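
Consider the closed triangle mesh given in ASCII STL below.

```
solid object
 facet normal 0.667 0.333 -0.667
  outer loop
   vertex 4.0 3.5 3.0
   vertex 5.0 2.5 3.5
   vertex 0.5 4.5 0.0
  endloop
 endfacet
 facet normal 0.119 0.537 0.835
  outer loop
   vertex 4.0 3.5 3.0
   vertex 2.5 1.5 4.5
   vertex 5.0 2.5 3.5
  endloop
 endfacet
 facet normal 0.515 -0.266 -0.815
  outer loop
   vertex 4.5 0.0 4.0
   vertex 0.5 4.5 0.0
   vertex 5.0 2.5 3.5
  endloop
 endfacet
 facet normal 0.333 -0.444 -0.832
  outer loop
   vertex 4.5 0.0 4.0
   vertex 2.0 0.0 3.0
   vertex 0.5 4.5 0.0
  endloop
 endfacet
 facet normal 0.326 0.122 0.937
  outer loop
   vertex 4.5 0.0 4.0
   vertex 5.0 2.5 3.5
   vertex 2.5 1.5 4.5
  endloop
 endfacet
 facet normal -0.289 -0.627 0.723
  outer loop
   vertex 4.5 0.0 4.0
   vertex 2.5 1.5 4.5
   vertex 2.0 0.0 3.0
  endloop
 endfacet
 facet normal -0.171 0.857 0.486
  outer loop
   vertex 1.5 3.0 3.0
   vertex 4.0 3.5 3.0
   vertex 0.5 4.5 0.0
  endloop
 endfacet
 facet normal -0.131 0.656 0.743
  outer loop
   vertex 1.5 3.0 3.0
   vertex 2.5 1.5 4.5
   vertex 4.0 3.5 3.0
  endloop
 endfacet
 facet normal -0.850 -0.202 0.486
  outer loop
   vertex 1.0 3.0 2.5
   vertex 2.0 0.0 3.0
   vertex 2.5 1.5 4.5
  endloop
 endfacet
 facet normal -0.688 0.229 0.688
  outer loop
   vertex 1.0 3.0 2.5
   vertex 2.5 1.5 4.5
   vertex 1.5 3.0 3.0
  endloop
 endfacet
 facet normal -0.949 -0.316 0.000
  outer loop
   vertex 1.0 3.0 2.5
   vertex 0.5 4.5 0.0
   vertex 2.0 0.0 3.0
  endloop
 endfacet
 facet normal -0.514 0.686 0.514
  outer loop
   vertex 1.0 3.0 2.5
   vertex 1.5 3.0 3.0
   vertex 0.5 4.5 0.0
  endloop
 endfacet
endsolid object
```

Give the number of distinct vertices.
8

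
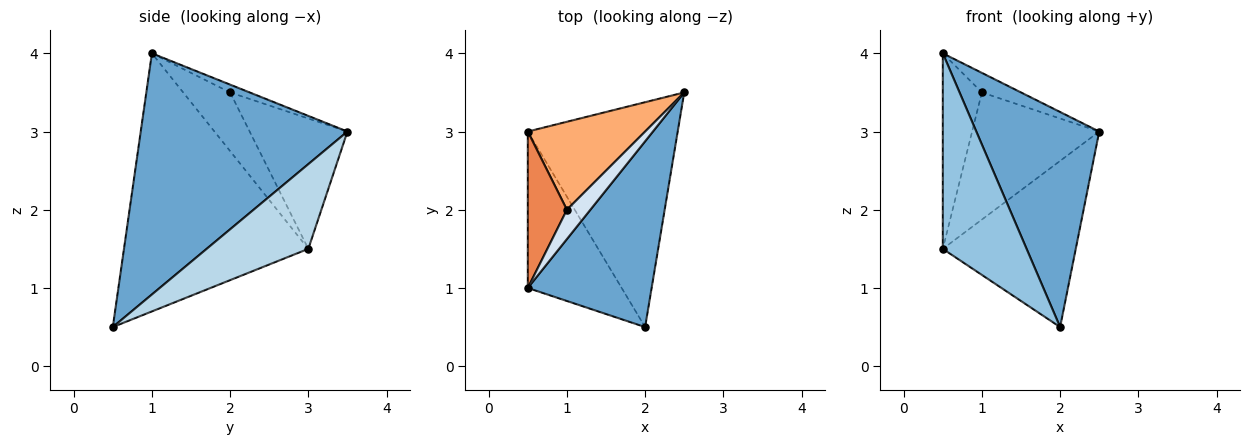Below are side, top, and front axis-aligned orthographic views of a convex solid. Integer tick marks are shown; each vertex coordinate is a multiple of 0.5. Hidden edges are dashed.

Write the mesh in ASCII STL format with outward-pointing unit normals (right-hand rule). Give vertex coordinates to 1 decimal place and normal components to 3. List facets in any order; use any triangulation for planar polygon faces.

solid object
 facet normal 0.786 -0.468 0.404
  outer loop
   vertex 2.0 0.5 0.5
   vertex 2.5 3.5 3.0
   vertex 0.5 1.0 4.0
  endloop
 endfacet
 facet normal -0.864 -0.393 -0.314
  outer loop
   vertex 0.5 3.0 1.5
   vertex 2.0 0.5 0.5
   vertex 0.5 1.0 4.0
  endloop
 endfacet
 facet normal 0.414 0.541 -0.732
  outer loop
   vertex 0.5 3.0 1.5
   vertex 2.5 3.5 3.0
   vertex 2.0 0.5 0.5
  endloop
 endfacet
 facet normal -0.267 0.535 0.802
  outer loop
   vertex 1.0 2.0 3.5
   vertex 0.5 1.0 4.0
   vertex 2.5 3.5 3.0
  endloop
 endfacet
 facet normal -0.684 0.570 0.456
  outer loop
   vertex 1.0 2.0 3.5
   vertex 0.5 3.0 1.5
   vertex 0.5 1.0 4.0
  endloop
 endfacet
 facet normal -0.535 0.695 0.481
  outer loop
   vertex 1.0 2.0 3.5
   vertex 2.5 3.5 3.0
   vertex 0.5 3.0 1.5
  endloop
 endfacet
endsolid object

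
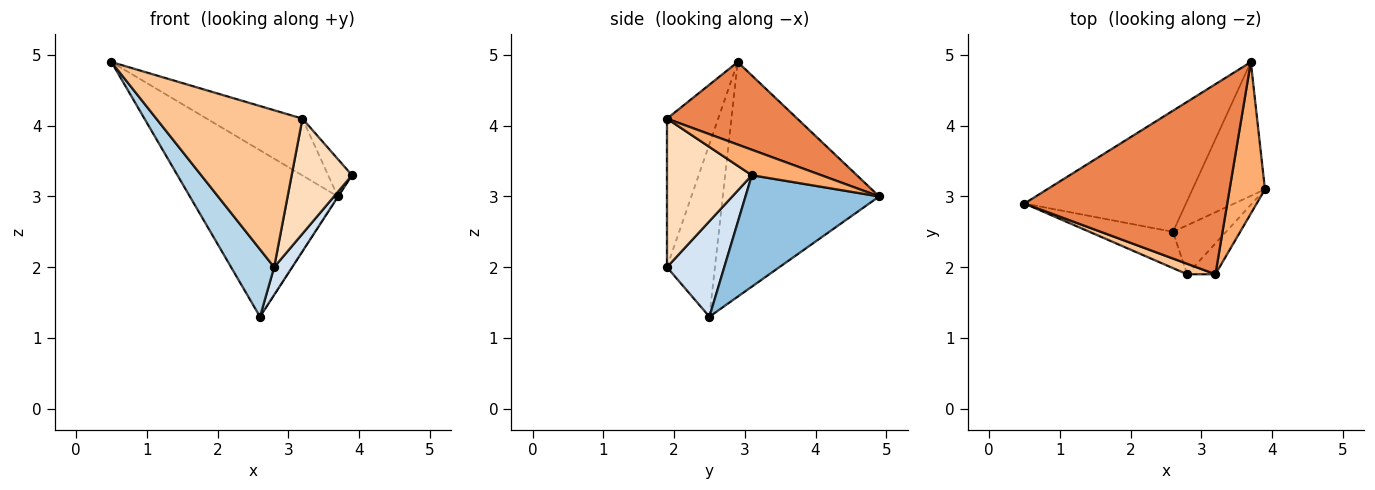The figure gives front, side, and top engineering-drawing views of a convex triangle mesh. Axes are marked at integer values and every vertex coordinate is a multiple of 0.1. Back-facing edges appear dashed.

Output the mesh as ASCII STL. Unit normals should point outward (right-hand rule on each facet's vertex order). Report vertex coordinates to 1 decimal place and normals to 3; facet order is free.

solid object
 facet normal -0.650 0.615 -0.447
  outer loop
   vertex 2.6 2.5 1.3
   vertex 0.5 2.9 4.9
   vertex 3.7 4.9 3.0
  endloop
 endfacet
 facet normal 0.838 0.002 -0.545
  outer loop
   vertex 2.6 2.5 1.3
   vertex 3.7 4.9 3.0
   vertex 3.9 3.1 3.3
  endloop
 endfacet
 facet normal -0.700 -0.628 -0.339
  outer loop
   vertex 2.8 1.9 2.0
   vertex 0.5 2.9 4.9
   vertex 2.6 2.5 1.3
  endloop
 endfacet
 facet normal 0.843 -0.265 -0.468
  outer loop
   vertex 2.8 1.9 2.0
   vertex 2.6 2.5 1.3
   vertex 3.9 3.1 3.3
  endloop
 endfacet
 facet normal 0.363 0.267 0.893
  outer loop
   vertex 3.2 1.9 4.1
   vertex 3.7 4.9 3.0
   vertex 0.5 2.9 4.9
  endloop
 endfacet
 facet normal 0.573 0.196 0.796
  outer loop
   vertex 3.2 1.9 4.1
   vertex 3.9 3.1 3.3
   vertex 3.7 4.9 3.0
  endloop
 endfacet
 facet normal -0.330 -0.942 0.063
  outer loop
   vertex 3.2 1.9 4.1
   vertex 0.5 2.9 4.9
   vertex 2.8 1.9 2.0
  endloop
 endfacet
 facet normal 0.806 -0.572 -0.153
  outer loop
   vertex 3.2 1.9 4.1
   vertex 2.8 1.9 2.0
   vertex 3.9 3.1 3.3
  endloop
 endfacet
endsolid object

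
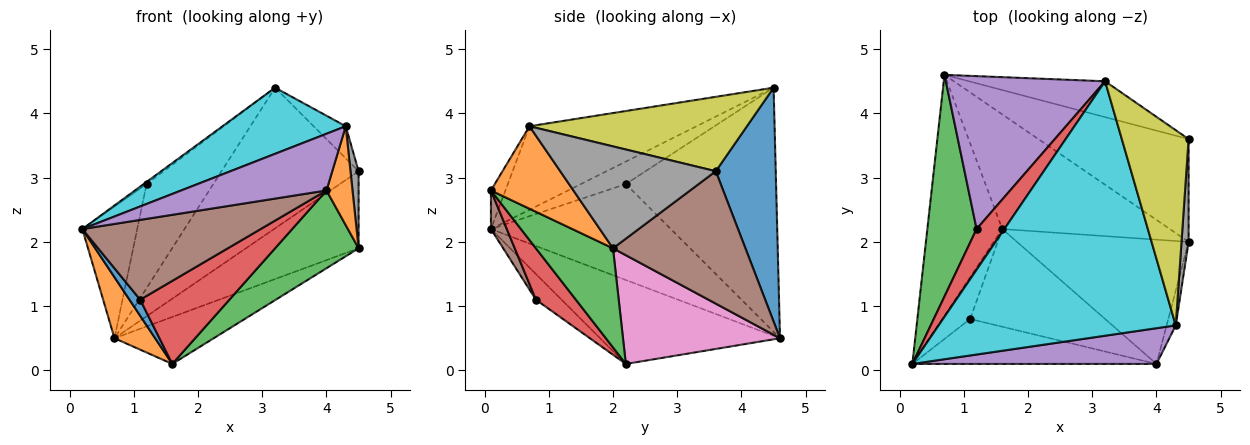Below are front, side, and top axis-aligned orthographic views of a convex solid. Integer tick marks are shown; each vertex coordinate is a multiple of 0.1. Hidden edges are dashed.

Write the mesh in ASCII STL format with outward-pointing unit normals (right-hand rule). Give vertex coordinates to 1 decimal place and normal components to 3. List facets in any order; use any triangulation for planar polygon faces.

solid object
 facet normal 0.390 0.892 -0.227
  outer loop
   vertex 3.2 4.5 4.4
   vertex 4.5 3.6 3.1
   vertex 0.7 4.6 0.5
  endloop
 endfacet
 facet normal -0.736 -0.166 -0.657
  outer loop
   vertex 1.6 2.2 0.1
   vertex 0.2 0.1 2.2
   vertex 0.7 4.6 0.5
  endloop
 endfacet
 facet normal -0.859 0.262 0.441
  outer loop
   vertex 1.2 2.2 2.9
   vertex 0.7 4.6 0.5
   vertex 0.2 0.1 2.2
  endloop
 endfacet
 facet normal -0.629 0.041 0.776
  outer loop
   vertex 1.2 2.2 2.9
   vertex 0.2 0.1 2.2
   vertex 3.2 4.5 4.4
  endloop
 endfacet
 facet normal -0.785 0.349 0.512
  outer loop
   vertex 1.2 2.2 2.9
   vertex 3.2 4.5 4.4
   vertex 0.7 4.6 0.5
  endloop
 endfacet
 facet normal 0.576 0.490 -0.654
  outer loop
   vertex 4.5 2.0 1.9
   vertex 0.7 4.6 0.5
   vertex 4.5 3.6 3.1
  endloop
 endfacet
 facet normal 0.515 0.325 -0.793
  outer loop
   vertex 4.5 2.0 1.9
   vertex 1.6 2.2 0.1
   vertex 0.7 4.6 0.5
  endloop
 endfacet
 facet normal 0.996 -0.052 0.069
  outer loop
   vertex 4.3 0.7 3.8
   vertex 4.5 2.0 1.9
   vertex 4.5 3.6 3.1
  endloop
 endfacet
 facet normal 0.740 0.109 0.664
  outer loop
   vertex 4.3 0.7 3.8
   vertex 4.5 3.6 3.1
   vertex 3.2 4.5 4.4
  endloop
 endfacet
 facet normal -0.323 -0.238 0.916
  outer loop
   vertex 4.3 0.7 3.8
   vertex 3.2 4.5 4.4
   vertex 0.2 0.1 2.2
  endloop
 endfacet
 facet normal -0.653 -0.272 -0.707
  outer loop
   vertex 1.1 0.8 1.1
   vertex 0.2 0.1 2.2
   vertex 1.6 2.2 0.1
  endloop
 endfacet
 facet normal 0.948 -0.299 -0.105
  outer loop
   vertex 4.0 0.1 2.8
   vertex 4.5 2.0 1.9
   vertex 4.3 0.7 3.8
  endloop
 endfacet
 facet normal 0.440 -0.476 -0.761
  outer loop
   vertex 4.0 0.1 2.8
   vertex 1.6 2.2 0.1
   vertex 4.5 2.0 1.9
  endloop
 endfacet
 facet normal 0.279 -0.622 -0.732
  outer loop
   vertex 4.0 0.1 2.8
   vertex 1.1 0.8 1.1
   vertex 1.6 2.2 0.1
  endloop
 endfacet
 facet normal -0.084 -0.843 0.531
  outer loop
   vertex 4.0 0.1 2.8
   vertex 4.3 0.7 3.8
   vertex 0.2 0.1 2.2
  endloop
 endfacet
 facet normal 0.077 -0.869 -0.489
  outer loop
   vertex 4.0 0.1 2.8
   vertex 0.2 0.1 2.2
   vertex 1.1 0.8 1.1
  endloop
 endfacet
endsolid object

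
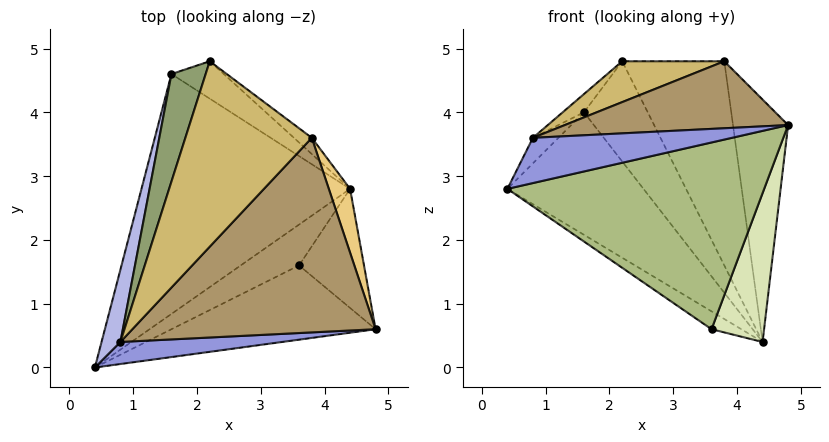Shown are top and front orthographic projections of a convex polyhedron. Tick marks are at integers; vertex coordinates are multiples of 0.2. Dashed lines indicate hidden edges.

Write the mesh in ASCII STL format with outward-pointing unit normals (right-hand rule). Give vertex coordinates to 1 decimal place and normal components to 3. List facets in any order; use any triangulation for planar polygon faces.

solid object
 facet normal -0.649 0.346 -0.678
  outer loop
   vertex 1.6 4.6 4.0
   vertex 4.4 2.8 0.4
   vertex 0.4 0.0 2.8
  endloop
 endfacet
 facet normal 0.152 0.926 -0.345
  outer loop
   vertex 1.6 4.6 4.0
   vertex 2.2 4.8 4.8
   vertex 4.4 2.8 0.4
  endloop
 endfacet
 facet normal 0.023 -0.899 0.438
  outer loop
   vertex 0.8 0.4 3.6
   vertex 0.4 0.0 2.8
   vertex 4.8 0.6 3.8
  endloop
 endfacet
 facet normal -0.912 0.137 0.387
  outer loop
   vertex 0.8 0.4 3.6
   vertex 1.6 4.6 4.0
   vertex 0.4 0.0 2.8
  endloop
 endfacet
 facet normal -0.808 0.099 0.581
  outer loop
   vertex 0.8 0.4 3.6
   vertex 2.2 4.8 4.8
   vertex 1.6 4.6 4.0
  endloop
 endfacet
 facet normal 0.206 -0.909 -0.361
  outer loop
   vertex 3.6 1.6 0.6
   vertex 4.8 0.6 3.8
   vertex 0.4 0.0 2.8
  endloop
 endfacet
 facet normal -0.639 0.308 -0.705
  outer loop
   vertex 3.6 1.6 0.6
   vertex 0.4 0.0 2.8
   vertex 4.4 2.8 0.4
  endloop
 endfacet
 facet normal 0.712 -0.548 -0.438
  outer loop
   vertex 3.6 1.6 0.6
   vertex 4.4 2.8 0.4
   vertex 4.8 0.6 3.8
  endloop
 endfacet
 facet normal -0.031 -0.325 0.945
  outer loop
   vertex 3.8 3.6 4.8
   vertex 0.8 0.4 3.6
   vertex 4.8 0.6 3.8
  endloop
 endfacet
 facet normal -0.159 -0.212 0.964
  outer loop
   vertex 3.8 3.6 4.8
   vertex 2.2 4.8 4.8
   vertex 0.8 0.4 3.6
  endloop
 endfacet
 facet normal 0.953 0.292 0.077
  outer loop
   vertex 3.8 3.6 4.8
   vertex 4.8 0.6 3.8
   vertex 4.4 2.8 0.4
  endloop
 endfacet
 facet normal 0.599 0.798 -0.064
  outer loop
   vertex 3.8 3.6 4.8
   vertex 4.4 2.8 0.4
   vertex 2.2 4.8 4.8
  endloop
 endfacet
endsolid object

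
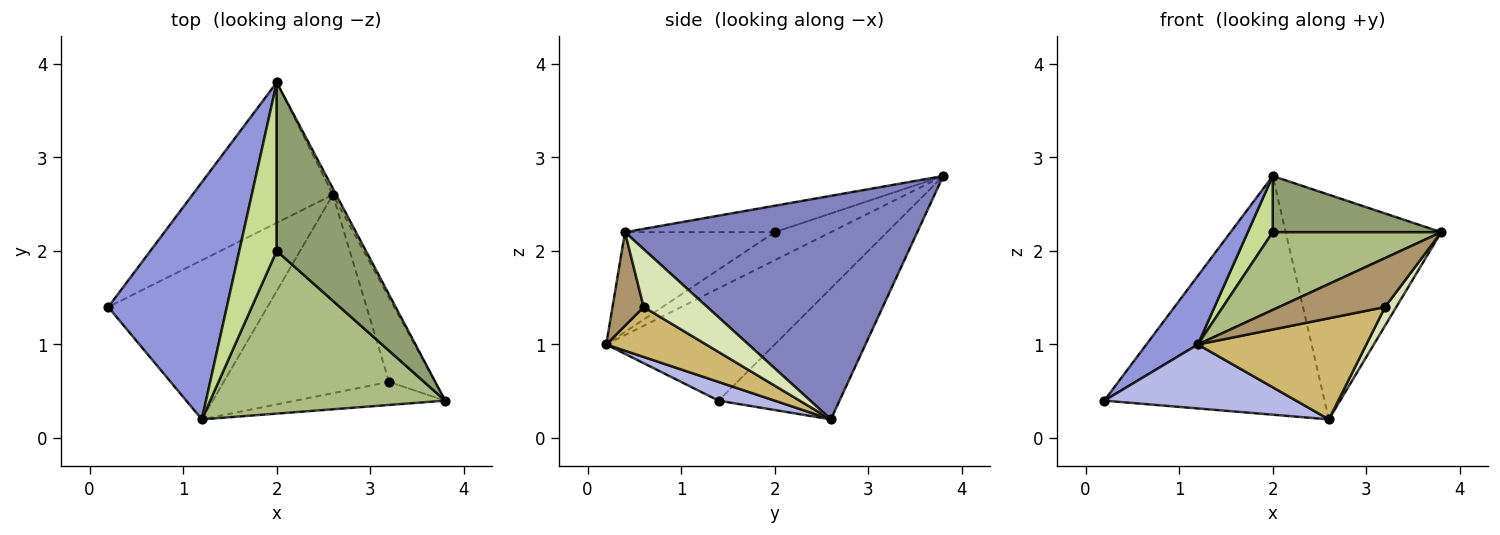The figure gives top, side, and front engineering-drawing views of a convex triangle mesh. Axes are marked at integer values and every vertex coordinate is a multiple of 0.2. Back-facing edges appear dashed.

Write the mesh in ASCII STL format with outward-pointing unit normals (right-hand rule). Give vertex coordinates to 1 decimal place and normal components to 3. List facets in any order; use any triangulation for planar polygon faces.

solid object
 facet normal -0.428 0.779 -0.458
  outer loop
   vertex 2.6 2.6 0.2
   vertex 0.2 1.4 0.4
   vertex 2.0 3.8 2.8
  endloop
 endfacet
 facet normal 0.883 0.470 -0.013
  outer loop
   vertex 2.6 2.6 0.2
   vertex 2.0 3.8 2.8
   vertex 3.8 0.4 2.2
  endloop
 endfacet
 facet normal -0.673 -0.206 0.710
  outer loop
   vertex 1.2 0.2 1.0
   vertex 2.0 3.8 2.8
   vertex 0.2 1.4 0.4
  endloop
 endfacet
 facet normal 0.109 -0.371 -0.922
  outer loop
   vertex 1.2 0.2 1.0
   vertex 0.2 1.4 0.4
   vertex 2.6 2.6 0.2
  endloop
 endfacet
 facet normal -0.271 -0.304 0.913
  outer loop
   vertex 2.0 2.0 2.2
   vertex 3.8 0.4 2.2
   vertex 2.0 3.8 2.8
  endloop
 endfacet
 facet normal -0.358 -0.403 0.843
  outer loop
   vertex 2.0 2.0 2.2
   vertex 1.2 0.2 1.0
   vertex 3.8 0.4 2.2
  endloop
 endfacet
 facet normal -0.580 -0.258 0.773
  outer loop
   vertex 2.0 2.0 2.2
   vertex 2.0 3.8 2.8
   vertex 1.2 0.2 1.0
  endloop
 endfacet
 facet normal 0.776 -0.137 -0.616
  outer loop
   vertex 3.2 0.6 1.4
   vertex 2.6 2.6 0.2
   vertex 3.8 0.4 2.2
  endloop
 endfacet
 facet normal 0.257 -0.874 -0.411
  outer loop
   vertex 3.2 0.6 1.4
   vertex 3.8 0.4 2.2
   vertex 1.2 0.2 1.0
  endloop
 endfacet
 facet normal 0.260 -0.438 -0.860
  outer loop
   vertex 3.2 0.6 1.4
   vertex 1.2 0.2 1.0
   vertex 2.6 2.6 0.2
  endloop
 endfacet
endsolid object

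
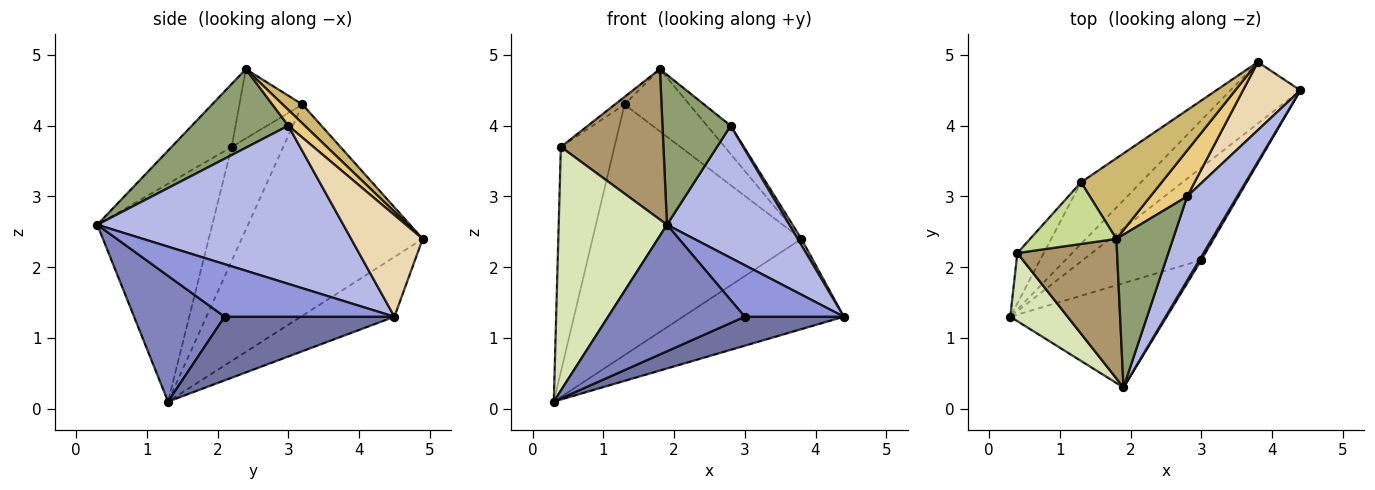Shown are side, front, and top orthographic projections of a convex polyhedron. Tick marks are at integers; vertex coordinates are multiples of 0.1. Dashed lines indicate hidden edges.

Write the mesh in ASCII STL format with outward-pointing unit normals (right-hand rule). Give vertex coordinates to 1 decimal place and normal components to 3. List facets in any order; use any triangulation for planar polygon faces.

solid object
 facet normal 0.456 -0.266 -0.849
  outer loop
   vertex 3.0 2.1 1.3
   vertex 0.3 1.3 0.1
   vertex 4.4 4.5 1.3
  endloop
 endfacet
 facet normal 0.455 -0.687 -0.566
  outer loop
   vertex 3.0 2.1 1.3
   vertex 1.9 0.3 2.6
   vertex 0.3 1.3 0.1
  endloop
 endfacet
 facet normal 0.863 -0.504 0.033
  outer loop
   vertex 3.0 2.1 1.3
   vertex 4.4 4.5 1.3
   vertex 1.9 0.3 2.6
  endloop
 endfacet
 facet normal 0.861 -0.428 0.272
  outer loop
   vertex 2.8 3.0 4.0
   vertex 1.9 0.3 2.6
   vertex 4.4 4.5 1.3
  endloop
 endfacet
 facet normal 0.704 -0.497 0.507
  outer loop
   vertex 2.8 3.0 4.0
   vertex 1.8 2.4 4.8
   vertex 1.9 0.3 2.6
  endloop
 endfacet
 facet normal -0.685 0.711 -0.159
  outer loop
   vertex 0.4 2.2 3.7
   vertex 1.3 3.2 4.3
   vertex 0.3 1.3 0.1
  endloop
 endfacet
 facet normal -0.623 0.095 0.776
  outer loop
   vertex 0.4 2.2 3.7
   vertex 1.8 2.4 4.8
   vertex 1.3 3.2 4.3
  endloop
 endfacet
 facet normal -0.715 -0.673 0.188
  outer loop
   vertex 0.4 2.2 3.7
   vertex 0.3 1.3 0.1
   vertex 1.9 0.3 2.6
  endloop
 endfacet
 facet normal -0.395 -0.673 0.625
  outer loop
   vertex 0.4 2.2 3.7
   vertex 1.9 0.3 2.6
   vertex 1.8 2.4 4.8
  endloop
 endfacet
 facet normal 0.183 0.601 0.778
  outer loop
   vertex 3.8 4.9 2.4
   vertex 1.3 3.2 4.3
   vertex 1.8 2.4 4.8
  endloop
 endfacet
 facet normal 0.344 0.492 0.800
  outer loop
   vertex 3.8 4.9 2.4
   vertex 1.8 2.4 4.8
   vertex 2.8 3.0 4.0
  endloop
 endfacet
 facet normal 0.870 -0.045 0.491
  outer loop
   vertex 3.8 4.9 2.4
   vertex 2.8 3.0 4.0
   vertex 4.4 4.5 1.3
  endloop
 endfacet
 facet normal -0.433 0.745 -0.507
  outer loop
   vertex 3.8 4.9 2.4
   vertex 4.4 4.5 1.3
   vertex 0.3 1.3 0.1
  endloop
 endfacet
 facet normal -0.644 0.743 -0.183
  outer loop
   vertex 3.8 4.9 2.4
   vertex 0.3 1.3 0.1
   vertex 1.3 3.2 4.3
  endloop
 endfacet
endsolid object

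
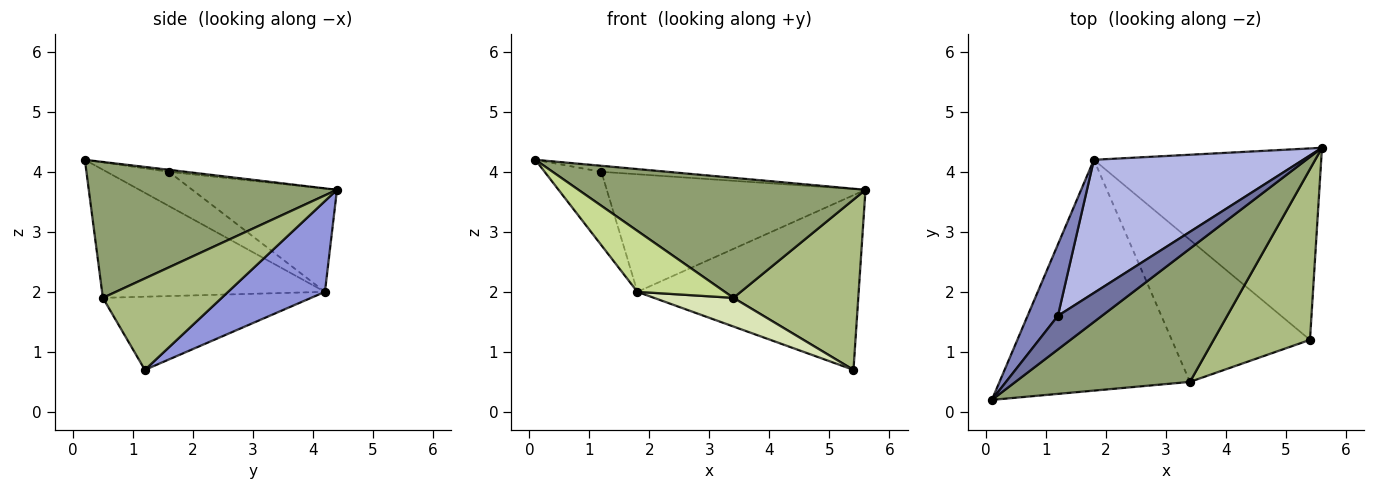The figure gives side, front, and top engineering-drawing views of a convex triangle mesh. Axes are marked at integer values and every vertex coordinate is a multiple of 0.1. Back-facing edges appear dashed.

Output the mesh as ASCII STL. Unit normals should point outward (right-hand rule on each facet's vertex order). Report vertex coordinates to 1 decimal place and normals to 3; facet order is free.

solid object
 facet normal -0.045 0.176 0.983
  outer loop
   vertex 1.2 1.6 4.0
   vertex 0.1 0.2 4.2
   vertex 5.6 4.4 3.7
  endloop
 endfacet
 facet normal -0.618 0.564 0.548
  outer loop
   vertex 1.8 4.2 2.0
   vertex 0.1 0.2 4.2
   vertex 1.2 1.6 4.0
  endloop
 endfacet
 facet normal 0.283 0.647 -0.708
  outer loop
   vertex 1.8 4.2 2.0
   vertex 5.6 4.4 3.7
   vertex 5.4 1.2 0.7
  endloop
 endfacet
 facet normal -0.347 0.621 0.703
  outer loop
   vertex 1.8 4.2 2.0
   vertex 1.2 1.6 4.0
   vertex 5.6 4.4 3.7
  endloop
 endfacet
 facet normal 0.501 -0.579 0.643
  outer loop
   vertex 3.4 0.5 1.9
   vertex 5.6 4.4 3.7
   vertex 0.1 0.2 4.2
  endloop
 endfacet
 facet normal 0.558 -0.586 0.588
  outer loop
   vertex 3.4 0.5 1.9
   vertex 5.4 1.2 0.7
   vertex 5.6 4.4 3.7
  endloop
 endfacet
 facet normal -0.545 -0.214 -0.810
  outer loop
   vertex 3.4 0.5 1.9
   vertex 0.1 0.2 4.2
   vertex 1.8 4.2 2.0
  endloop
 endfacet
 facet normal -0.461 -0.176 -0.870
  outer loop
   vertex 3.4 0.5 1.9
   vertex 1.8 4.2 2.0
   vertex 5.4 1.2 0.7
  endloop
 endfacet
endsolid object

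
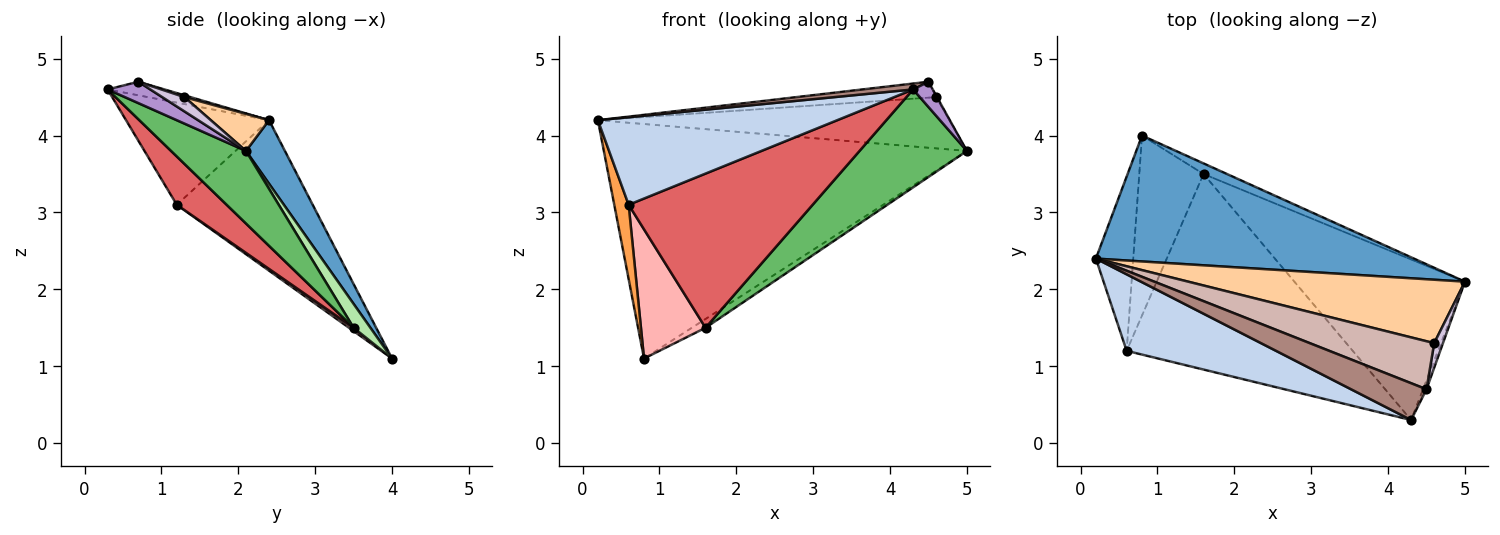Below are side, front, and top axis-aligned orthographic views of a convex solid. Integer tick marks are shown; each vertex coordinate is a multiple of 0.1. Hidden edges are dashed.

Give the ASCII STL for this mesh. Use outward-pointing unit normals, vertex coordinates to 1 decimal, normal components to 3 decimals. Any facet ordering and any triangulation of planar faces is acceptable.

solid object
 facet normal 0.094 0.877 0.471
  outer loop
   vertex 0.8 4.0 1.1
   vertex 0.2 2.4 4.2
   vertex 5.0 2.1 3.8
  endloop
 endfacet
 facet normal -0.410 -0.687 0.600
  outer loop
   vertex 0.6 1.2 3.1
   vertex 4.3 0.3 4.6
   vertex 0.2 2.4 4.2
  endloop
 endfacet
 facet normal -0.965 -0.102 -0.240
  outer loop
   vertex 0.6 1.2 3.1
   vertex 0.2 2.4 4.2
   vertex 0.8 4.0 1.1
  endloop
 endfacet
 facet normal 0.104 0.625 0.774
  outer loop
   vertex 4.6 1.3 4.5
   vertex 5.0 2.1 3.8
   vertex 0.2 2.4 4.2
  endloop
 endfacet
 facet normal 0.341 -0.489 -0.802
  outer loop
   vertex 1.6 3.5 1.5
   vertex 5.0 2.1 3.8
   vertex 4.3 0.3 4.6
  endloop
 endfacet
 facet normal 0.617 0.502 -0.606
  outer loop
   vertex 1.6 3.5 1.5
   vertex 0.8 4.0 1.1
   vertex 5.0 2.1 3.8
  endloop
 endfacet
 facet normal 0.165 -0.611 -0.774
  outer loop
   vertex 1.6 3.5 1.5
   vertex 4.3 0.3 4.6
   vertex 0.6 1.2 3.1
  endloop
 endfacet
 facet normal 0.042 -0.583 -0.812
  outer loop
   vertex 1.6 3.5 1.5
   vertex 0.6 1.2 3.1
   vertex 0.8 4.0 1.1
  endloop
 endfacet
 facet normal 0.899 -0.414 -0.144
  outer loop
   vertex 4.5 0.7 4.7
   vertex 4.3 0.3 4.6
   vertex 5.0 2.1 3.8
  endloop
 endfacet
 facet normal 0.851 0.033 0.524
  outer loop
   vertex 4.5 0.7 4.7
   vertex 5.0 2.1 3.8
   vertex 4.6 1.3 4.5
  endloop
 endfacet
 facet normal -0.175 -0.156 0.972
  outer loop
   vertex 4.5 0.7 4.7
   vertex 0.2 2.4 4.2
   vertex 4.3 0.3 4.6
  endloop
 endfacet
 facet normal 0.014 0.314 0.949
  outer loop
   vertex 4.5 0.7 4.7
   vertex 4.6 1.3 4.5
   vertex 0.2 2.4 4.2
  endloop
 endfacet
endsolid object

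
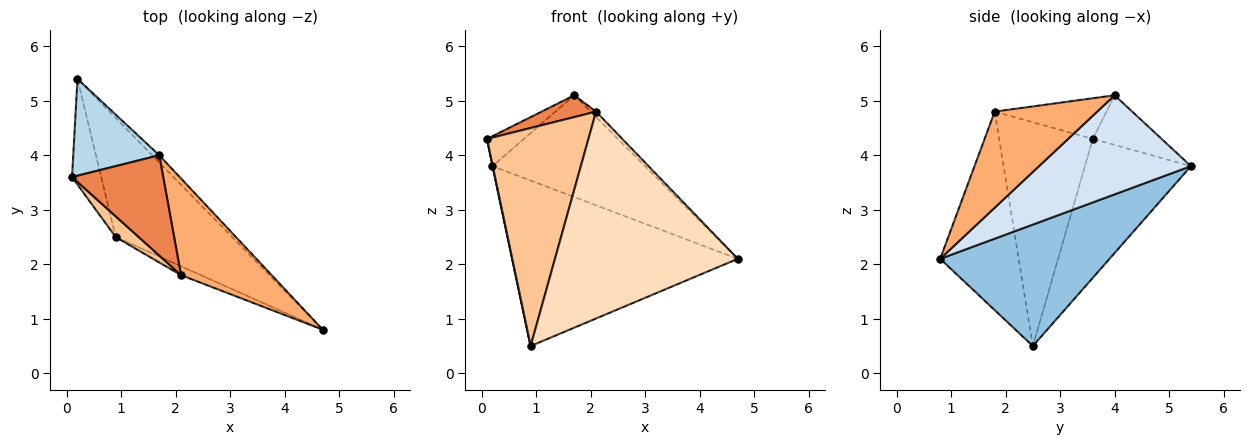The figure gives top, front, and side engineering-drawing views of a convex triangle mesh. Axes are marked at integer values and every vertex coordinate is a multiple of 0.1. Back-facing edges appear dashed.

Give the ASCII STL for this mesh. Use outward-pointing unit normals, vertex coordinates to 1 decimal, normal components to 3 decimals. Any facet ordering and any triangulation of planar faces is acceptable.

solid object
 facet normal -0.979 -0.003 -0.205
  outer loop
   vertex 0.9 2.5 0.5
   vertex 0.1 3.6 4.3
   vertex 0.2 5.4 3.8
  endloop
 endfacet
 facet normal 0.520 0.693 -0.499
  outer loop
   vertex 0.9 2.5 0.5
   vertex 0.2 5.4 3.8
   vertex 4.7 0.8 2.1
  endloop
 endfacet
 facet normal -0.483 0.259 0.836
  outer loop
   vertex 1.7 4.0 5.1
   vertex 0.2 5.4 3.8
   vertex 0.1 3.6 4.3
  endloop
 endfacet
 facet normal 0.705 0.708 -0.051
  outer loop
   vertex 1.7 4.0 5.1
   vertex 4.7 0.8 2.1
   vertex 0.2 5.4 3.8
  endloop
 endfacet
 facet normal -0.399 -0.195 0.896
  outer loop
   vertex 2.1 1.8 4.8
   vertex 1.7 4.0 5.1
   vertex 0.1 3.6 4.3
  endloop
 endfacet
 facet normal 0.727 0.039 0.686
  outer loop
   vertex 2.1 1.8 4.8
   vertex 4.7 0.8 2.1
   vertex 1.7 4.0 5.1
  endloop
 endfacet
 facet normal -0.677 -0.733 0.070
  outer loop
   vertex 2.1 1.8 4.8
   vertex 0.1 3.6 4.3
   vertex 0.9 2.5 0.5
  endloop
 endfacet
 facet normal -0.394 -0.918 -0.039
  outer loop
   vertex 2.1 1.8 4.8
   vertex 0.9 2.5 0.5
   vertex 4.7 0.8 2.1
  endloop
 endfacet
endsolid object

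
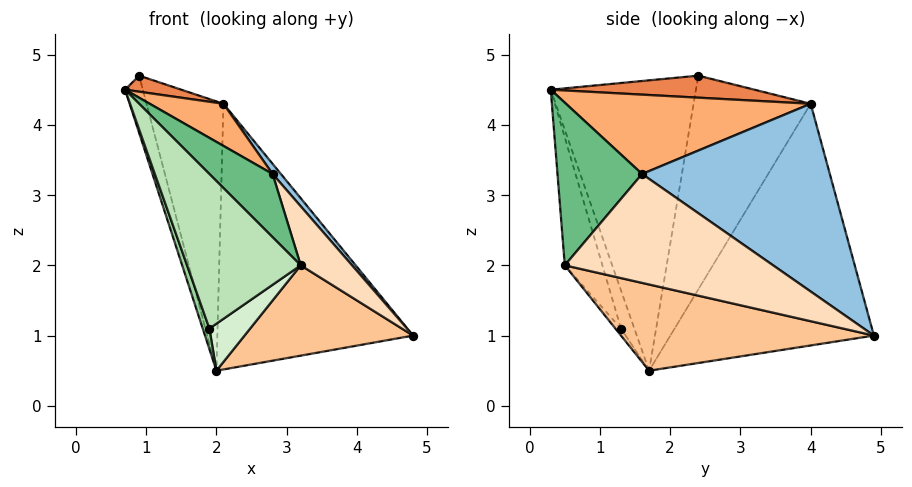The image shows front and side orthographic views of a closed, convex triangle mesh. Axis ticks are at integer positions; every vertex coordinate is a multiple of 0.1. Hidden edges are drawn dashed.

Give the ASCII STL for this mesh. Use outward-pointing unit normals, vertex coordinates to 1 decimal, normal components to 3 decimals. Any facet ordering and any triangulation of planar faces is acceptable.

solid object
 facet normal -0.956 0.117 -0.270
  outer loop
   vertex 2.0 1.7 0.5
   vertex 0.7 0.3 4.5
   vertex 0.9 2.4 4.7
  endloop
 endfacet
 facet normal 0.778 -0.034 0.627
  outer loop
   vertex 2.1 4.0 4.3
   vertex 2.8 1.6 3.3
   vertex 4.8 4.9 1.0
  endloop
 endfacet
 facet normal -0.669 0.644 -0.372
  outer loop
   vertex 2.1 4.0 4.3
   vertex 4.8 4.9 1.0
   vertex 2.0 1.7 0.5
  endloop
 endfacet
 facet normal -0.798 0.524 -0.296
  outer loop
   vertex 2.1 4.0 4.3
   vertex 2.0 1.7 0.5
   vertex 0.9 2.4 4.7
  endloop
 endfacet
 facet normal 0.463 -0.128 0.877
  outer loop
   vertex 2.1 4.0 4.3
   vertex 0.9 2.4 4.7
   vertex 0.7 0.3 4.5
  endloop
 endfacet
 facet normal 0.566 -0.171 0.806
  outer loop
   vertex 2.1 4.0 4.3
   vertex 0.7 0.3 4.5
   vertex 2.8 1.6 3.3
  endloop
 endfacet
 facet normal 0.557 -0.371 -0.743
  outer loop
   vertex 3.2 0.5 2.0
   vertex 2.0 1.7 0.5
   vertex 4.8 4.9 1.0
  endloop
 endfacet
 facet normal 0.868 -0.214 0.448
  outer loop
   vertex 3.2 0.5 2.0
   vertex 4.8 4.9 1.0
   vertex 2.8 1.6 3.3
  endloop
 endfacet
 facet normal 0.640 -0.478 0.602
  outer loop
   vertex 3.2 0.5 2.0
   vertex 2.8 1.6 3.3
   vertex 0.7 0.3 4.5
  endloop
 endfacet
 facet normal -0.816 -0.408 -0.408
  outer loop
   vertex 1.9 1.3 1.1
   vertex 0.7 0.3 4.5
   vertex 2.0 1.7 0.5
  endloop
 endfacet
 facet normal -0.293 -0.884 -0.363
  outer loop
   vertex 1.9 1.3 1.1
   vertex 3.2 0.5 2.0
   vertex 0.7 0.3 4.5
  endloop
 endfacet
 facet normal -0.113 -0.818 -0.564
  outer loop
   vertex 1.9 1.3 1.1
   vertex 2.0 1.7 0.5
   vertex 3.2 0.5 2.0
  endloop
 endfacet
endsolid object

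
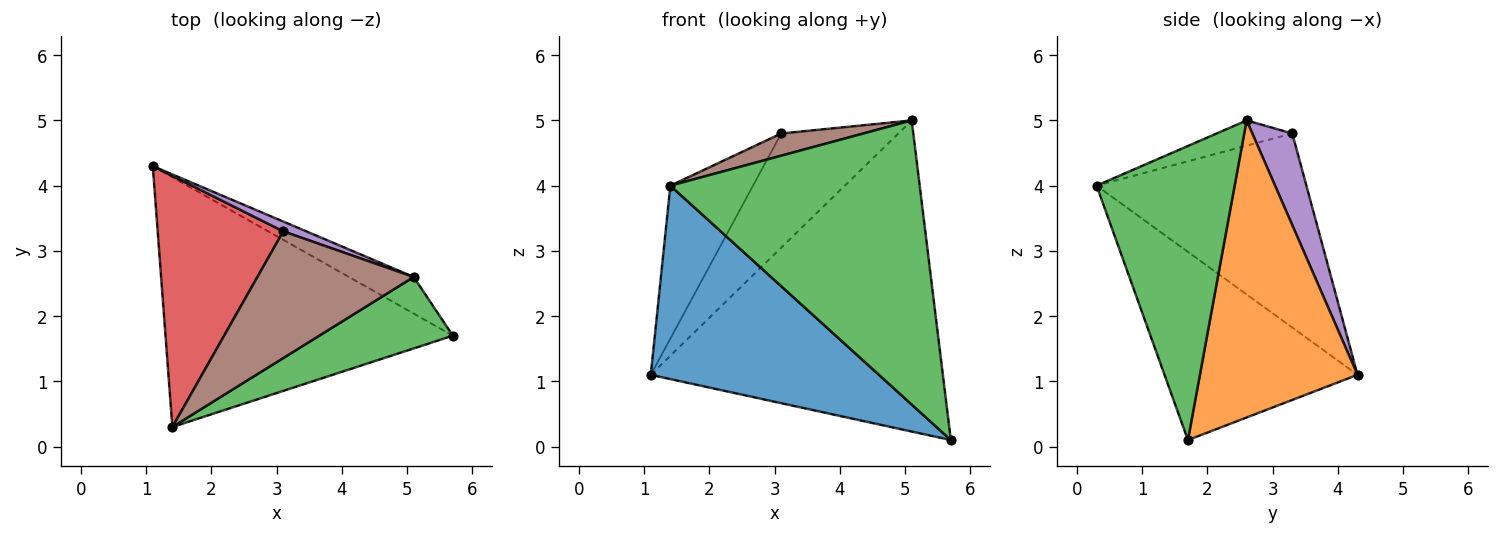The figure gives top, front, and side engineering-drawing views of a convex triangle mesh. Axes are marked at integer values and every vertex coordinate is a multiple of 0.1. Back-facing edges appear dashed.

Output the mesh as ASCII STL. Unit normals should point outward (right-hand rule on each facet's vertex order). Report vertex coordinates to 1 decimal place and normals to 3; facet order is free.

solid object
 facet normal -0.460 -0.544 -0.702
  outer loop
   vertex 1.4 0.3 4.0
   vertex 1.1 4.3 1.1
   vertex 5.7 1.7 0.1
  endloop
 endfacet
 facet normal 0.472 0.875 -0.103
  outer loop
   vertex 5.1 2.6 5.0
   vertex 5.7 1.7 0.1
   vertex 1.1 4.3 1.1
  endloop
 endfacet
 facet normal 0.473 -0.854 0.215
  outer loop
   vertex 5.1 2.6 5.0
   vertex 1.4 0.3 4.0
   vertex 5.7 1.7 0.1
  endloop
 endfacet
 facet normal -0.797 0.314 0.516
  outer loop
   vertex 3.1 3.3 4.8
   vertex 1.1 4.3 1.1
   vertex 1.4 0.3 4.0
  endloop
 endfacet
 facet normal 0.322 0.943 0.081
  outer loop
   vertex 3.1 3.3 4.8
   vertex 5.1 2.6 5.0
   vertex 1.1 4.3 1.1
  endloop
 endfacet
 facet normal -0.157 -0.170 0.973
  outer loop
   vertex 3.1 3.3 4.8
   vertex 1.4 0.3 4.0
   vertex 5.1 2.6 5.0
  endloop
 endfacet
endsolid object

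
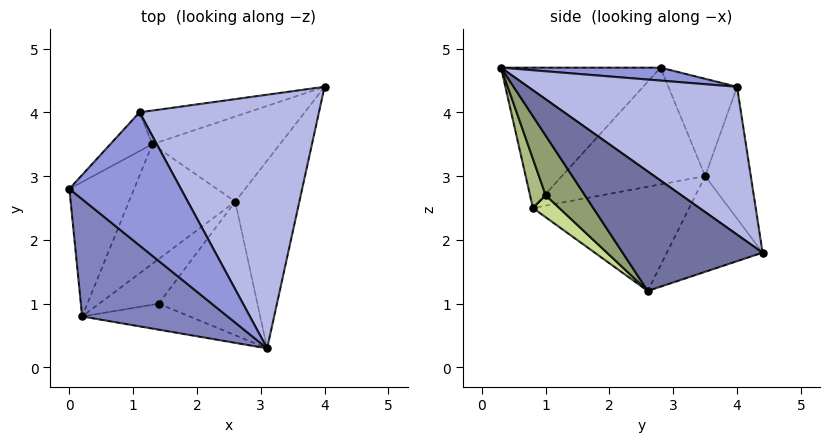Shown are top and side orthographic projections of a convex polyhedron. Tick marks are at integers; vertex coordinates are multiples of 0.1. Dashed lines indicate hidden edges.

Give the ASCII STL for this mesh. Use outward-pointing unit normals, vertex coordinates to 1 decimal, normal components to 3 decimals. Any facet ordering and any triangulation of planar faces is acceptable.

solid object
 facet normal 0.779 -0.467 -0.418
  outer loop
   vertex 2.6 2.6 1.2
   vertex 4.0 4.4 1.8
   vertex 3.1 0.3 4.7
  endloop
 endfacet
 facet normal -0.526 -0.652 0.545
  outer loop
   vertex 0.2 0.8 2.5
   vertex 3.1 0.3 4.7
   vertex 0.0 2.8 4.7
  endloop
 endfacet
 facet normal 0.114 0.141 0.983
  outer loop
   vertex 1.1 4.0 4.4
   vertex 0.0 2.8 4.7
   vertex 3.1 0.3 4.7
  endloop
 endfacet
 facet normal 0.589 0.376 0.715
  outer loop
   vertex 1.1 4.0 4.4
   vertex 3.1 0.3 4.7
   vertex 4.0 4.4 1.8
  endloop
 endfacet
 facet normal 0.333 -0.766 -0.551
  outer loop
   vertex 1.4 1.0 2.7
   vertex 2.6 2.6 1.2
   vertex 3.1 0.3 4.7
  endloop
 endfacet
 facet normal 0.222 -0.846 -0.485
  outer loop
   vertex 1.4 1.0 2.7
   vertex 3.1 0.3 4.7
   vertex 0.2 0.8 2.5
  endloop
 endfacet
 facet normal 0.228 -0.752 -0.619
  outer loop
   vertex 1.4 1.0 2.7
   vertex 0.2 0.8 2.5
   vertex 2.6 2.6 1.2
  endloop
 endfacet
 facet normal -0.484 0.591 -0.645
  outer loop
   vertex 1.3 3.5 3.0
   vertex 4.0 4.4 1.8
   vertex 2.6 2.6 1.2
  endloop
 endfacet
 facet normal -0.434 0.827 -0.357
  outer loop
   vertex 1.3 3.5 3.0
   vertex 1.1 4.0 4.4
   vertex 4.0 4.4 1.8
  endloop
 endfacet
 facet normal -0.646 0.385 -0.659
  outer loop
   vertex 1.3 3.5 3.0
   vertex 2.6 2.6 1.2
   vertex 0.2 0.8 2.5
  endloop
 endfacet
 facet normal -0.799 0.407 -0.443
  outer loop
   vertex 1.3 3.5 3.0
   vertex 0.2 0.8 2.5
   vertex 0.0 2.8 4.7
  endloop
 endfacet
 facet normal -0.737 0.596 -0.318
  outer loop
   vertex 1.3 3.5 3.0
   vertex 0.0 2.8 4.7
   vertex 1.1 4.0 4.4
  endloop
 endfacet
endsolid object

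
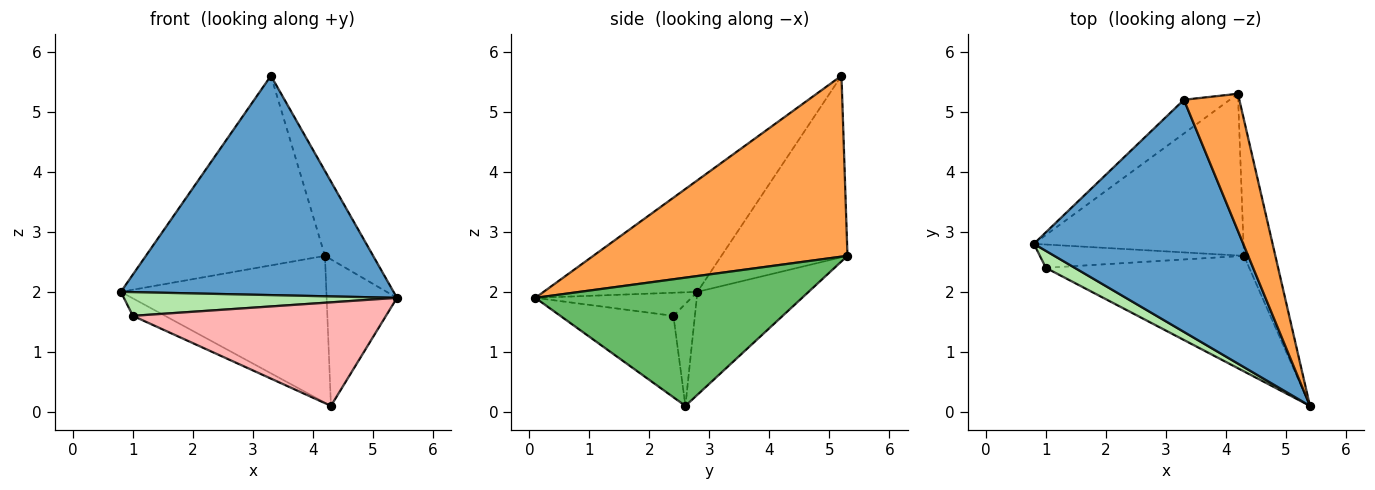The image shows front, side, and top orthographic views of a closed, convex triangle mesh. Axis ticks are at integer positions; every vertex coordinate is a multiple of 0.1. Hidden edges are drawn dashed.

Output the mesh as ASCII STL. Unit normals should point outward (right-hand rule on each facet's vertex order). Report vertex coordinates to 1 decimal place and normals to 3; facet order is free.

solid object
 facet normal -0.361 -0.640 0.678
  outer loop
   vertex 3.3 5.2 5.6
   vertex 0.8 2.8 2.0
   vertex 5.4 0.1 1.9
  endloop
 endfacet
 facet normal -0.570 0.809 -0.144
  outer loop
   vertex 3.3 5.2 5.6
   vertex 4.2 5.3 2.6
   vertex 0.8 2.8 2.0
  endloop
 endfacet
 facet normal 0.941 0.178 0.288
  outer loop
   vertex 3.3 5.2 5.6
   vertex 5.4 0.1 1.9
   vertex 4.2 5.3 2.6
  endloop
 endfacet
 facet normal -0.342 0.632 -0.696
  outer loop
   vertex 4.3 2.6 0.1
   vertex 0.8 2.8 2.0
   vertex 4.2 5.3 2.6
  endloop
 endfacet
 facet normal 0.941 0.248 -0.230
  outer loop
   vertex 4.3 2.6 0.1
   vertex 4.2 5.3 2.6
   vertex 5.4 0.1 1.9
  endloop
 endfacet
 facet normal -0.422 -0.738 0.527
  outer loop
   vertex 1.0 2.4 1.6
   vertex 5.4 0.1 1.9
   vertex 0.8 2.8 2.0
  endloop
 endfacet
 facet normal -0.371 0.557 -0.743
  outer loop
   vertex 1.0 2.4 1.6
   vertex 0.8 2.8 2.0
   vertex 4.3 2.6 0.1
  endloop
 endfacet
 facet normal -0.286 -0.640 -0.714
  outer loop
   vertex 1.0 2.4 1.6
   vertex 4.3 2.6 0.1
   vertex 5.4 0.1 1.9
  endloop
 endfacet
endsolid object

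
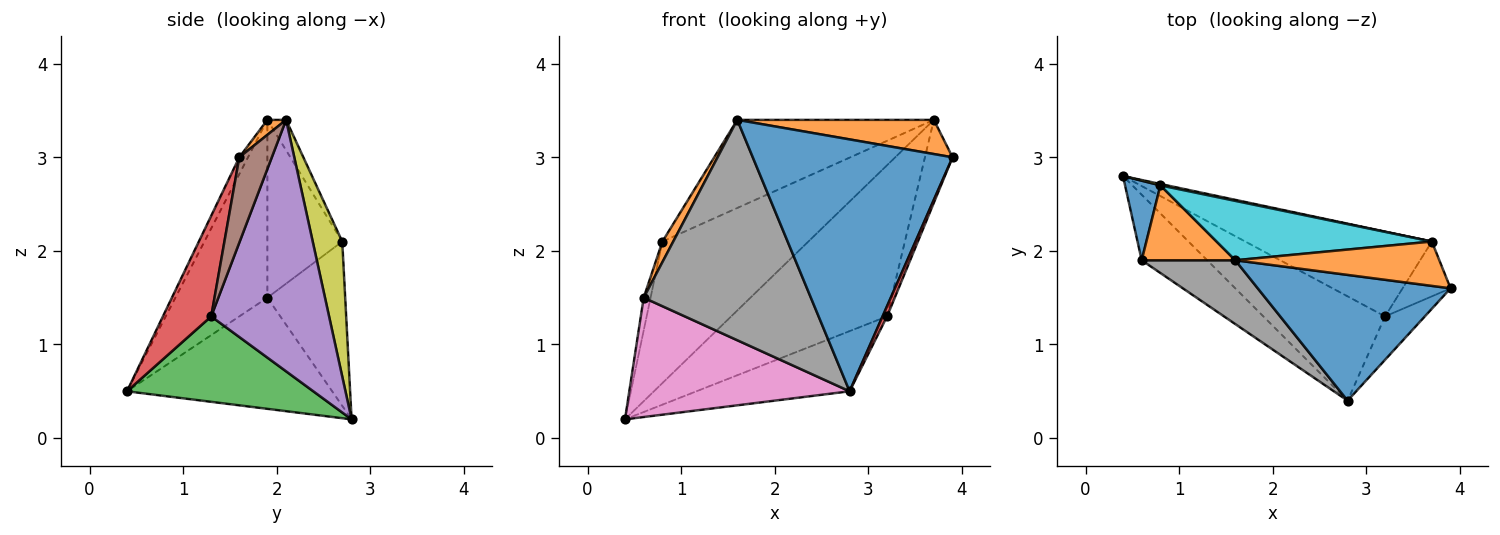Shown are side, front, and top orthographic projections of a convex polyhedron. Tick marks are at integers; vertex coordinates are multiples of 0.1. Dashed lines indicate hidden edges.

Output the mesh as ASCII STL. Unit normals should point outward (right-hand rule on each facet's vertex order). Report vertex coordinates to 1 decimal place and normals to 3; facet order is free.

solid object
 facet normal -0.039 -0.894 0.446
  outer loop
   vertex 1.6 1.9 3.4
   vertex 2.8 0.4 0.5
   vertex 3.9 1.6 3.0
  endloop
 endfacet
 facet normal 0.058 -0.609 0.791
  outer loop
   vertex 1.6 1.9 3.4
   vertex 3.9 1.6 3.0
   vertex 3.7 2.1 3.4
  endloop
 endfacet
 facet normal 0.520 0.427 -0.740
  outer loop
   vertex 3.2 1.3 1.3
   vertex 2.8 0.4 0.5
   vertex 0.4 2.8 0.2
  endloop
 endfacet
 facet normal 0.927 -0.086 -0.366
  outer loop
   vertex 3.2 1.3 1.3
   vertex 3.9 1.6 3.0
   vertex 2.8 0.4 0.5
  endloop
 endfacet
 facet normal 0.551 0.728 -0.408
  outer loop
   vertex 3.2 1.3 1.3
   vertex 0.4 2.8 0.2
   vertex 3.7 2.1 3.4
  endloop
 endfacet
 facet normal 0.701 0.595 -0.394
  outer loop
   vertex 3.2 1.3 1.3
   vertex 3.7 2.1 3.4
   vertex 3.9 1.6 3.0
  endloop
 endfacet
 facet normal -0.632 -0.679 -0.373
  outer loop
   vertex 0.6 1.9 1.5
   vertex 0.4 2.8 0.2
   vertex 2.8 0.4 0.5
  endloop
 endfacet
 facet normal -0.467 -0.849 0.246
  outer loop
   vertex 0.6 1.9 1.5
   vertex 2.8 0.4 0.5
   vertex 1.6 1.9 3.4
  endloop
 endfacet
 facet normal 0.198 0.980 0.010
  outer loop
   vertex 0.8 2.7 2.1
   vertex 3.7 2.1 3.4
   vertex 0.4 2.8 0.2
  endloop
 endfacet
 facet normal -0.079 0.827 0.557
  outer loop
   vertex 0.8 2.7 2.1
   vertex 1.6 1.9 3.4
   vertex 3.7 2.1 3.4
  endloop
 endfacet
 facet normal -0.974 0.086 0.210
  outer loop
   vertex 0.8 2.7 2.1
   vertex 0.4 2.8 0.2
   vertex 0.6 1.9 1.5
  endloop
 endfacet
 facet normal -0.878 -0.127 0.462
  outer loop
   vertex 0.8 2.7 2.1
   vertex 0.6 1.9 1.5
   vertex 1.6 1.9 3.4
  endloop
 endfacet
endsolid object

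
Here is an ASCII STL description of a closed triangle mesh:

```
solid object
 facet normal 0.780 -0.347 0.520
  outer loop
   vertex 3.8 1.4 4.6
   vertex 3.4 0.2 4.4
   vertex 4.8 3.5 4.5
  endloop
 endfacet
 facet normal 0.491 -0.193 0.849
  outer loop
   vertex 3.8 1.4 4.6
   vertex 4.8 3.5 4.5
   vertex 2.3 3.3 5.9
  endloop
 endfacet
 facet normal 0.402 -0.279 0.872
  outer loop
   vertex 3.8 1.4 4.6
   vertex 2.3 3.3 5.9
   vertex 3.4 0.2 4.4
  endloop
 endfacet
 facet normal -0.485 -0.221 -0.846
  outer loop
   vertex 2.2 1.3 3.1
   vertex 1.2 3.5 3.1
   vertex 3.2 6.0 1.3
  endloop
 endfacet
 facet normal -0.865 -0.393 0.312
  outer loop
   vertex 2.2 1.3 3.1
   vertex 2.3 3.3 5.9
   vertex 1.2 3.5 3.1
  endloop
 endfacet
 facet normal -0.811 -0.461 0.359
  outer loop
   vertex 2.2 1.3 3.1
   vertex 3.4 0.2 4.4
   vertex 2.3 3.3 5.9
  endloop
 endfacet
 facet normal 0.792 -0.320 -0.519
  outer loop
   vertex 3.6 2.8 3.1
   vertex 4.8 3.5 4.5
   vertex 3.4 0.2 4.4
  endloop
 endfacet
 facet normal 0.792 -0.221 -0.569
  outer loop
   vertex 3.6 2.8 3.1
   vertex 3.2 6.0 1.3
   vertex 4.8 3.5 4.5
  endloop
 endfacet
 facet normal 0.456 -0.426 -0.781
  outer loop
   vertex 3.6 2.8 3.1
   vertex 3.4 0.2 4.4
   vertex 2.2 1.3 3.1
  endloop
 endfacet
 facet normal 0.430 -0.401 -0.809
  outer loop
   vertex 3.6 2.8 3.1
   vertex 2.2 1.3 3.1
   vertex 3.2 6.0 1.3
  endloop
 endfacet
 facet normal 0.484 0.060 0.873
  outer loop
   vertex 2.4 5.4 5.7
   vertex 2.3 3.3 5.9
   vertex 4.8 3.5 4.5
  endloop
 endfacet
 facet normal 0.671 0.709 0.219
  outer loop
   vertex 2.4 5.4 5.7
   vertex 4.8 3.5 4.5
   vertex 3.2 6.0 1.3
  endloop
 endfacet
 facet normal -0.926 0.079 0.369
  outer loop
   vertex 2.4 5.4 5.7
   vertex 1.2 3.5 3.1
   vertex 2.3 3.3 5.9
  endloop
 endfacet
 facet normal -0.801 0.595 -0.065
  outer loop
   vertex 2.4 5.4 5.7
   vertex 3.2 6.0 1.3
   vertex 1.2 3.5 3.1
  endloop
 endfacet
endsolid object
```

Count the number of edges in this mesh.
21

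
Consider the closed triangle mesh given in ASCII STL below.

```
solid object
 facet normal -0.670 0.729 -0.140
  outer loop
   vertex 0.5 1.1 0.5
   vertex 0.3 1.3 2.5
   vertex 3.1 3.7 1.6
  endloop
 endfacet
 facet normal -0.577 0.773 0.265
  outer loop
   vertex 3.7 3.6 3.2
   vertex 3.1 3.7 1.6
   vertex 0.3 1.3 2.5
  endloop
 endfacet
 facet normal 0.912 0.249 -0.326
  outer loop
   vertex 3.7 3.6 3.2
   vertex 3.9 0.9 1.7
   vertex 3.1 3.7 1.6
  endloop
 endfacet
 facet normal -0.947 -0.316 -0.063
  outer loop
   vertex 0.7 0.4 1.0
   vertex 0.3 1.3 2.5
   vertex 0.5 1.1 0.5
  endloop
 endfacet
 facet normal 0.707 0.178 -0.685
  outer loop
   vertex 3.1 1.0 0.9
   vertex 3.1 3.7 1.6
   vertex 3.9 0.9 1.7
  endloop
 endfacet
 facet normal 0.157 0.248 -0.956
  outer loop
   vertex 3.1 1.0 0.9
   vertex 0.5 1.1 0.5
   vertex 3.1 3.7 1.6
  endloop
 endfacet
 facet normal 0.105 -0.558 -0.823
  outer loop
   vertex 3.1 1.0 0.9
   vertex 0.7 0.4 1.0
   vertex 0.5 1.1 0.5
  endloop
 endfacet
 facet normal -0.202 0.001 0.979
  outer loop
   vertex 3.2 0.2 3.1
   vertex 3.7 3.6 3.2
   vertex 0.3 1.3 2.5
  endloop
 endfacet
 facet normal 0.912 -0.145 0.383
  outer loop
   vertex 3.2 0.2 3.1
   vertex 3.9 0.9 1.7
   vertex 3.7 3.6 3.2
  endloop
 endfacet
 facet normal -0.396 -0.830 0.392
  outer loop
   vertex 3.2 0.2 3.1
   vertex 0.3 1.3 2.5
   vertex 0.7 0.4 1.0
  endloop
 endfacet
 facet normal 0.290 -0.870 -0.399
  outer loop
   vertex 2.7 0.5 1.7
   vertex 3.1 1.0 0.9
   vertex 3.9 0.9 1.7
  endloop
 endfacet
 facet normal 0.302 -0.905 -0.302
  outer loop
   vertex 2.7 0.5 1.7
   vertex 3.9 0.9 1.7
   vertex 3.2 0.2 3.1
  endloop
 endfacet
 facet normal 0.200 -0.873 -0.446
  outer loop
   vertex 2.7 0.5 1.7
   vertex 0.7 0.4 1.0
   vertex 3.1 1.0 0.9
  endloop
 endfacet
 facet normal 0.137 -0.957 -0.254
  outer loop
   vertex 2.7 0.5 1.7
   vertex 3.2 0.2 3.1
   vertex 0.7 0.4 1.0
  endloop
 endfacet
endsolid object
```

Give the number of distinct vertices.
9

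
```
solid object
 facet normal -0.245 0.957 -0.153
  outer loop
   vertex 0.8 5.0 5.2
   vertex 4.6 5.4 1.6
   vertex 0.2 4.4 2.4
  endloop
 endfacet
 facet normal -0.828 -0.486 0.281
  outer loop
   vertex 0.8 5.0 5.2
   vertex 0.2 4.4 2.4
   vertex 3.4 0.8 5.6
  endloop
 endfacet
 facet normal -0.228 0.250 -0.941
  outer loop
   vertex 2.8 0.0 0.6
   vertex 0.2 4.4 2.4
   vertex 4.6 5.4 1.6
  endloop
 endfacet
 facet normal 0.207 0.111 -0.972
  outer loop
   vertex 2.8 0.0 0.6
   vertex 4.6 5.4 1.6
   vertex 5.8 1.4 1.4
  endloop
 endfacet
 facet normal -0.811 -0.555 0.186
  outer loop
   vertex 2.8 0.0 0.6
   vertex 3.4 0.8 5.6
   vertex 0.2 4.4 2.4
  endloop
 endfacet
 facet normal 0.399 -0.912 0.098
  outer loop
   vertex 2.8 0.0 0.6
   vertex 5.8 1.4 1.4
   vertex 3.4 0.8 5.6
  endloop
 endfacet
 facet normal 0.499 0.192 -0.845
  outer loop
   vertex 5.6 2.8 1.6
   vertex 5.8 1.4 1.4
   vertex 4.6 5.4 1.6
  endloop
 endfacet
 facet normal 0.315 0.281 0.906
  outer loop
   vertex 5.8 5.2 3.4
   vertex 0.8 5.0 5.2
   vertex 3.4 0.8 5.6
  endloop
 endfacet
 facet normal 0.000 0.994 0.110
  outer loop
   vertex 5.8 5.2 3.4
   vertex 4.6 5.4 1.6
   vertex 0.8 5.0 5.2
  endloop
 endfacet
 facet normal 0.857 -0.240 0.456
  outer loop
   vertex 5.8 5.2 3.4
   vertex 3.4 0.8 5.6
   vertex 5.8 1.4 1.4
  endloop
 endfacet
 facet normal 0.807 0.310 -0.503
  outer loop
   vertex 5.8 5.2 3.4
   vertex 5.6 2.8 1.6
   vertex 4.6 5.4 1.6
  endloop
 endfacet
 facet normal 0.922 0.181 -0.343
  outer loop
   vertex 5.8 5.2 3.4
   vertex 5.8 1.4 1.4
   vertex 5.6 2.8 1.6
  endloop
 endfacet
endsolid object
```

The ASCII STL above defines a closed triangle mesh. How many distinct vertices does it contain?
8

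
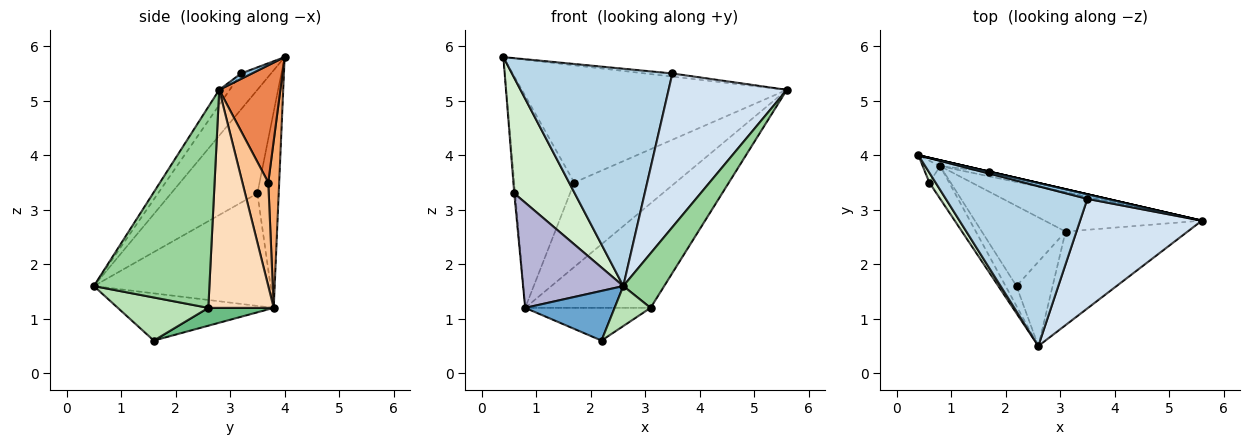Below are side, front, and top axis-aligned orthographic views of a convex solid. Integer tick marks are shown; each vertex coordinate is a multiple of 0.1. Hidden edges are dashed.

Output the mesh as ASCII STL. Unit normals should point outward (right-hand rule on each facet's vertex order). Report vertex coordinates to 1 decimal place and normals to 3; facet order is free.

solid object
 facet normal -0.851 -0.488 -0.196
  outer loop
   vertex 0.8 3.8 1.2
   vertex 2.2 1.6 0.6
   vertex 2.6 0.5 1.6
  endloop
 endfacet
 facet normal 0.220 0.550 0.806
  outer loop
   vertex 3.5 3.2 5.5
   vertex 5.6 2.8 5.2
   vertex 0.4 4.0 5.8
  endloop
 endfacet
 facet normal -0.149 -0.797 0.586
  outer loop
   vertex 3.5 3.2 5.5
   vertex 0.4 4.0 5.8
   vertex 2.6 0.5 1.6
  endloop
 endfacet
 facet normal -0.072 -0.812 0.579
  outer loop
   vertex 3.5 3.2 5.5
   vertex 2.6 0.5 1.6
   vertex 5.6 2.8 5.2
  endloop
 endfacet
 facet normal 0.225 0.974 0.000
  outer loop
   vertex 1.7 3.7 3.5
   vertex 0.4 4.0 5.8
   vertex 5.6 2.8 5.2
  endloop
 endfacet
 facet normal 0.179 0.984 -0.027
  outer loop
   vertex 1.7 3.7 3.5
   vertex 0.8 3.8 1.2
   vertex 0.4 4.0 5.8
  endloop
 endfacet
 facet normal 0.247 0.967 -0.055
  outer loop
   vertex 1.7 3.7 3.5
   vertex 5.6 2.8 5.2
   vertex 0.8 3.8 1.2
  endloop
 endfacet
 facet normal 0.439 0.841 -0.316
  outer loop
   vertex 3.1 2.6 1.2
   vertex 0.8 3.8 1.2
   vertex 5.6 2.8 5.2
  endloop
 endfacet
 facet normal 0.193 0.371 -0.908
  outer loop
   vertex 3.1 2.6 1.2
   vertex 2.2 1.6 0.6
   vertex 0.8 3.8 1.2
  endloop
 endfacet
 facet normal 0.818 -0.289 -0.497
  outer loop
   vertex 3.1 2.6 1.2
   vertex 5.6 2.8 5.2
   vertex 2.6 0.5 1.6
  endloop
 endfacet
 facet normal 0.733 -0.292 -0.614
  outer loop
   vertex 3.1 2.6 1.2
   vertex 2.6 0.5 1.6
   vertex 2.2 1.6 0.6
  endloop
 endfacet
 facet normal -0.818 -0.573 0.049
  outer loop
   vertex 0.6 3.5 3.3
   vertex 2.6 0.5 1.6
   vertex 0.4 4.0 5.8
  endloop
 endfacet
 facet normal -0.995 0.044 -0.088
  outer loop
   vertex 0.6 3.5 3.3
   vertex 0.4 4.0 5.8
   vertex 0.8 3.8 1.2
  endloop
 endfacet
 facet normal -0.860 -0.487 -0.152
  outer loop
   vertex 0.6 3.5 3.3
   vertex 0.8 3.8 1.2
   vertex 2.6 0.5 1.6
  endloop
 endfacet
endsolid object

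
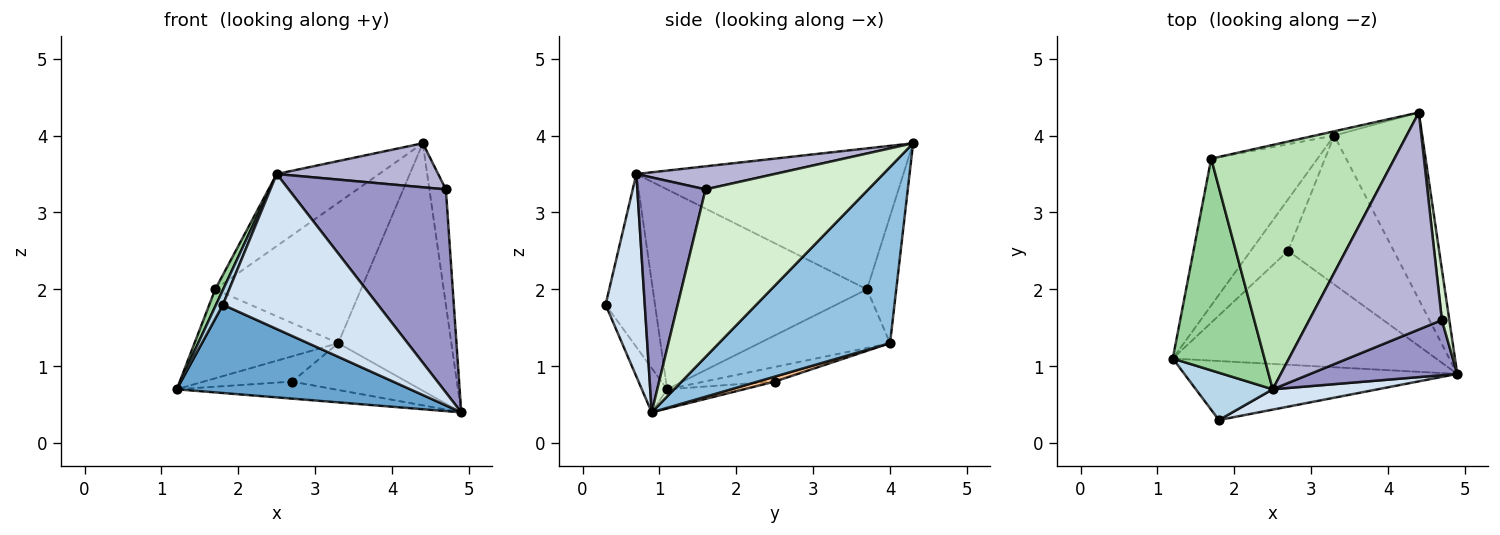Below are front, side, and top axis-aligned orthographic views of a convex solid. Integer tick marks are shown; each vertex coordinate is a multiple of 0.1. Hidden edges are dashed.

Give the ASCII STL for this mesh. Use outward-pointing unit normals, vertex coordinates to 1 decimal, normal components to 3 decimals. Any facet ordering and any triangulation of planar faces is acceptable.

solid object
 facet normal -0.090 -0.828 -0.553
  outer loop
   vertex 1.8 0.3 1.8
   vertex 1.2 1.1 0.7
   vertex 4.9 0.9 0.4
  endloop
 endfacet
 facet normal 0.770 0.509 -0.385
  outer loop
   vertex 3.3 4.0 1.3
   vertex 4.4 4.3 3.9
   vertex 4.9 0.9 0.4
  endloop
 endfacet
 facet normal -0.907 -0.126 0.403
  outer loop
   vertex 2.5 0.7 3.5
   vertex 1.2 1.1 0.7
   vertex 1.8 0.3 1.8
  endloop
 endfacet
 facet normal 0.243 -0.962 0.126
  outer loop
   vertex 2.5 0.7 3.5
   vertex 1.8 0.3 1.8
   vertex 4.9 0.9 0.4
  endloop
 endfacet
 facet normal -0.072 0.148 -0.986
  outer loop
   vertex 2.7 2.5 0.8
   vertex 4.9 0.9 0.4
   vertex 1.2 1.1 0.7
  endloop
 endfacet
 facet normal -0.331 0.415 -0.848
  outer loop
   vertex 2.7 2.5 0.8
   vertex 1.2 1.1 0.7
   vertex 3.3 4.0 1.3
  endloop
 endfacet
 facet normal 0.045 0.300 -0.953
  outer loop
   vertex 2.7 2.5 0.8
   vertex 3.3 4.0 1.3
   vertex 4.9 0.9 0.4
  endloop
 endfacet
 facet normal -0.426 0.469 -0.774
  outer loop
   vertex 1.7 3.7 2.0
   vertex 3.3 4.0 1.3
   vertex 1.2 1.1 0.7
  endloop
 endfacet
 facet normal -0.197 0.980 -0.030
  outer loop
   vertex 1.7 3.7 2.0
   vertex 4.4 4.3 3.9
   vertex 3.3 4.0 1.3
  endloop
 endfacet
 facet normal -0.908 -0.034 0.417
  outer loop
   vertex 1.7 3.7 2.0
   vertex 1.2 1.1 0.7
   vertex 2.5 0.7 3.5
  endloop
 endfacet
 facet normal -0.594 0.228 0.772
  outer loop
   vertex 1.7 3.7 2.0
   vertex 2.5 0.7 3.5
   vertex 4.4 4.3 3.9
  endloop
 endfacet
 facet normal 0.994 0.101 0.044
  outer loop
   vertex 4.7 1.6 3.3
   vertex 4.9 0.9 0.4
   vertex 4.4 4.3 3.9
  endloop
 endfacet
 facet normal 0.386 -0.890 0.242
  outer loop
   vertex 4.7 1.6 3.3
   vertex 2.5 0.7 3.5
   vertex 4.9 0.9 0.4
  endloop
 endfacet
 facet normal 0.168 -0.196 0.966
  outer loop
   vertex 4.7 1.6 3.3
   vertex 4.4 4.3 3.9
   vertex 2.5 0.7 3.5
  endloop
 endfacet
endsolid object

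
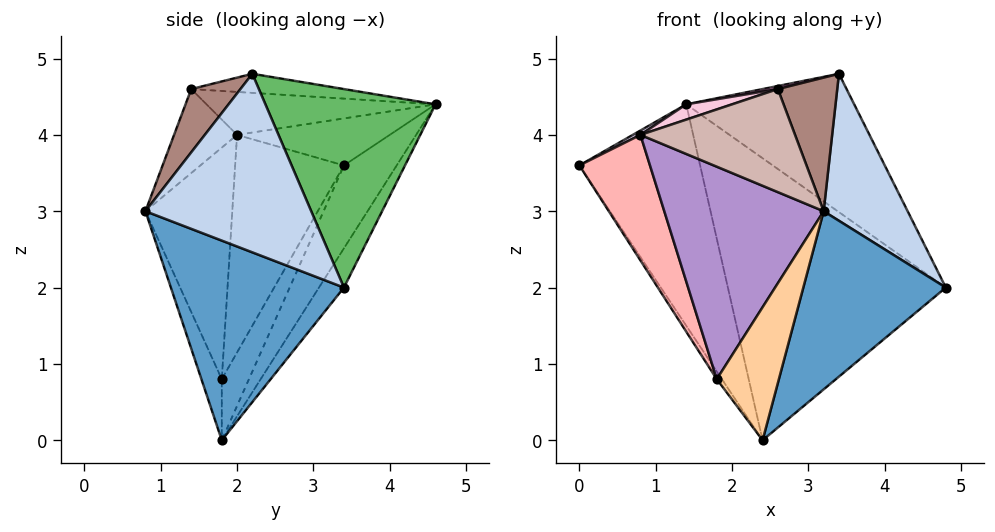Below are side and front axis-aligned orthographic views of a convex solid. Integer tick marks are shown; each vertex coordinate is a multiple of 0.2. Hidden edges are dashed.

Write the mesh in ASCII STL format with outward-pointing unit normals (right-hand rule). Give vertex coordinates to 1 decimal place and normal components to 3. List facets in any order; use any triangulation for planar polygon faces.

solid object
 facet normal 0.712 -0.587 -0.385
  outer loop
   vertex 2.4 1.8 0.0
   vertex 4.8 3.4 2.0
   vertex 3.2 0.8 3.0
  endloop
 endfacet
 facet normal 0.865 -0.438 0.245
  outer loop
   vertex 3.4 2.2 4.8
   vertex 3.2 0.8 3.0
   vertex 4.8 3.4 2.0
  endloop
 endfacet
 facet normal -0.791 0.148 -0.593
  outer loop
   vertex 1.8 1.8 0.8
   vertex 0.0 3.4 3.6
   vertex 2.4 1.8 0.0
  endloop
 endfacet
 facet normal -0.303 -0.925 -0.228
  outer loop
   vertex 1.8 1.8 0.8
   vertex 2.4 1.8 0.0
   vertex 3.2 0.8 3.0
  endloop
 endfacet
 facet normal 0.595 0.587 0.549
  outer loop
   vertex 1.4 4.6 4.4
   vertex 3.4 2.2 4.8
   vertex 4.8 3.4 2.0
  endloop
 endfacet
 facet normal -0.332 0.760 -0.559
  outer loop
   vertex 1.4 4.6 4.4
   vertex 2.4 1.8 0.0
   vertex 0.0 3.4 3.6
  endloop
 endfacet
 facet normal -0.095 0.830 -0.550
  outer loop
   vertex 1.4 4.6 4.4
   vertex 4.8 3.4 2.0
   vertex 2.4 1.8 0.0
  endloop
 endfacet
 facet normal -0.818 -0.531 -0.222
  outer loop
   vertex 0.8 2.0 4.0
   vertex 0.0 3.4 3.6
   vertex 1.8 1.8 0.8
  endloop
 endfacet
 facet normal -0.476 -0.874 -0.094
  outer loop
   vertex 0.8 2.0 4.0
   vertex 1.8 1.8 0.8
   vertex 3.2 0.8 3.0
  endloop
 endfacet
 facet normal -0.480 -0.024 0.877
  outer loop
   vertex 0.8 2.0 4.0
   vertex 1.4 4.6 4.4
   vertex 0.0 3.4 3.6
  endloop
 endfacet
 facet normal 0.564 -0.681 0.467
  outer loop
   vertex 2.6 1.4 4.6
   vertex 3.2 0.8 3.0
   vertex 3.4 2.2 4.8
  endloop
 endfacet
 facet normal -0.370 -0.907 0.202
  outer loop
   vertex 2.6 1.4 4.6
   vertex 0.8 2.0 4.0
   vertex 3.2 0.8 3.0
  endloop
 endfacet
 facet normal -0.222 -0.022 0.975
  outer loop
   vertex 2.6 1.4 4.6
   vertex 3.4 2.2 4.8
   vertex 1.4 4.6 4.4
  endloop
 endfacet
 facet normal -0.336 -0.067 0.940
  outer loop
   vertex 2.6 1.4 4.6
   vertex 1.4 4.6 4.4
   vertex 0.8 2.0 4.0
  endloop
 endfacet
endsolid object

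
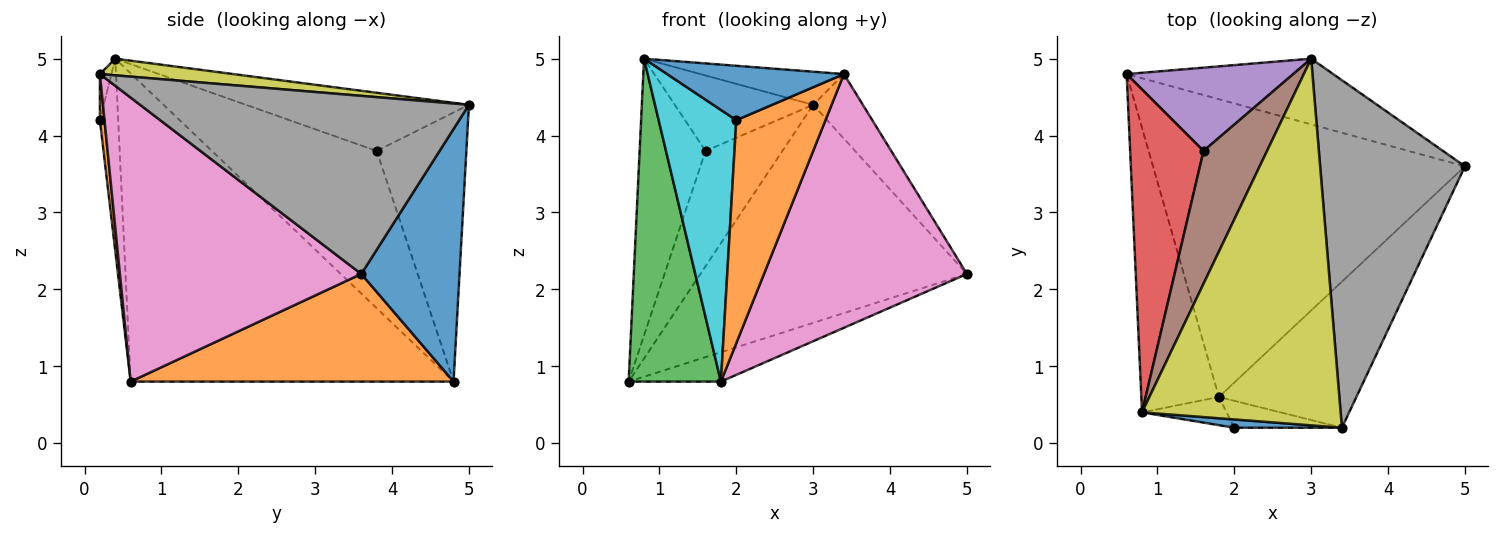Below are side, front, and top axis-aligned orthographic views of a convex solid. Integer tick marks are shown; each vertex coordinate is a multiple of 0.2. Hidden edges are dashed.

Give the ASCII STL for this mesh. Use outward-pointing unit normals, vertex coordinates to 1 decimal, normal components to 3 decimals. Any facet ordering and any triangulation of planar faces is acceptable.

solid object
 facet normal 0.333 0.903 -0.272
  outer loop
   vertex 3.0 5.0 4.4
   vertex 5.0 3.6 2.2
   vertex 0.6 4.8 0.8
  endloop
 endfacet
 facet normal 0.325 0.093 -0.941
  outer loop
   vertex 1.8 0.6 0.8
   vertex 0.6 4.8 0.8
   vertex 5.0 3.6 2.2
  endloop
 endfacet
 facet normal -0.935 -0.267 -0.235
  outer loop
   vertex 1.8 0.6 0.8
   vertex 0.8 0.4 5.0
   vertex 0.6 4.8 0.8
  endloop
 endfacet
 facet normal -0.852 0.341 0.398
  outer loop
   vertex 1.6 3.8 3.8
   vertex 0.6 4.8 0.8
   vertex 0.8 0.4 5.0
  endloop
 endfacet
 facet normal -0.687 0.589 0.425
  outer loop
   vertex 1.6 3.8 3.8
   vertex 3.0 5.0 4.4
   vertex 0.6 4.8 0.8
  endloop
 endfacet
 facet normal -0.623 0.387 0.680
  outer loop
   vertex 1.6 3.8 3.8
   vertex 0.8 0.4 5.0
   vertex 3.0 5.0 4.4
  endloop
 endfacet
 facet normal 0.718 -0.603 -0.347
  outer loop
   vertex 3.4 0.2 4.8
   vertex 1.8 0.6 0.8
   vertex 5.0 3.6 2.2
  endloop
 endfacet
 facet normal 0.771 0.116 0.627
  outer loop
   vertex 3.4 0.2 4.8
   vertex 5.0 3.6 2.2
   vertex 3.0 5.0 4.4
  endloop
 endfacet
 facet normal 0.083 0.090 0.992
  outer loop
   vertex 3.4 0.2 4.8
   vertex 3.0 5.0 4.4
   vertex 0.8 0.4 5.0
  endloop
 endfacet
 facet normal -0.228 -0.968 -0.100
  outer loop
   vertex 2.0 0.2 4.2
   vertex 0.8 0.4 5.0
   vertex 1.8 0.6 0.8
  endloop
 endfacet
 facet normal -0.064 -0.987 0.150
  outer loop
   vertex 2.0 0.2 4.2
   vertex 3.4 0.2 4.8
   vertex 0.8 0.4 5.0
  endloop
 endfacet
 facet normal 0.051 -0.991 -0.120
  outer loop
   vertex 2.0 0.2 4.2
   vertex 1.8 0.6 0.8
   vertex 3.4 0.2 4.8
  endloop
 endfacet
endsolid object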